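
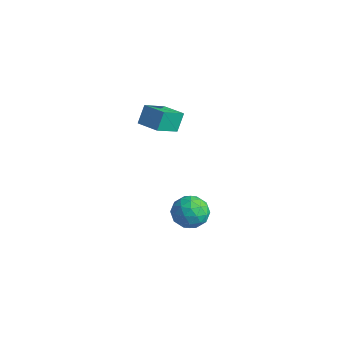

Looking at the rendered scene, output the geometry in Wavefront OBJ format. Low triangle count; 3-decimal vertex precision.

v 3.291 4.591 -4.33
v 3.872 3.615 -3.781
v 1.508 3.965 -3.559
v 2.089 2.989 -3.01
v 2.3 4.162 -2.598
v 3.403 4.55 -3.074
v 1.977 3.03 -4.266
v 3.08 3.418 -4.742
v 3.06 2.651 -3.74
v 3.26 3.35 -2.71
v 2.12 4.23 -4.63
v 2.32 4.929 -3.6
v 3.738 4.158 -4.123
v 1.642 3.422 -3.217
v 1.766 4.111 -2.975
v 2.108 3.538 -2.652
v 3.462 4.708 -3.708
v 3.804 4.134 -3.385
v 2.88 4.455 -2.69
v 1.576 3.446 -3.955
v 1.918 2.872 -3.632
v 3.272 4.042 -4.688
v 3.614 3.469 -4.365
v 2.5 3.125 -4.65
v 3.602 3.018 -3.776
v 2.554 2.649 -3.323
v 2.489 2.674 -4.062
v 3.136 2.901 -4.342
v 3.72 3.429 -3.17
v 2.671 3.061 -2.717
v 2.796 3.75 -2.475
v 3.444 3.978 -2.755
v 3.242 2.862 -3.147
v 2.709 4.519 -4.623
v 1.66 4.151 -4.17
v 1.936 3.602 -4.585
v 2.584 3.83 -4.865
v 2.826 4.931 -4.017
v 1.778 4.562 -3.564
v 2.244 4.679 -2.998
v 2.891 4.906 -3.278
v 2.138 4.718 -4.193
v -0.125 2.092 3.811
v -0.359 2.803 4.958
v -0.245 3.736 2.768
v -0.479 4.447 3.916
v 1.399 2.313 3.984
v 1.165 3.024 5.132
v 1.279 3.957 2.942
v 1.045 4.668 4.089
f 1 38 17
f 38 12 41
f 17 41 6
f 38 41 17
f 1 17 13
f 17 6 18
f 13 18 2
f 17 18 13
f 1 13 22
f 13 2 23
f 22 23 8
f 13 23 22
f 1 22 34
f 22 8 37
f 34 37 11
f 22 37 34
f 1 34 38
f 34 11 42
f 38 42 12
f 34 42 38
f 2 18 29
f 18 6 32
f 29 32 10
f 18 32 29
f 6 41 19
f 41 12 40
f 19 40 5
f 41 40 19
f 12 42 39
f 42 11 35
f 39 35 3
f 42 35 39
f 11 37 36
f 37 8 24
f 36 24 7
f 37 24 36
f 8 23 28
f 23 2 25
f 28 25 9
f 23 25 28
f 4 30 16
f 30 10 31
f 16 31 5
f 30 31 16
f 4 16 14
f 16 5 15
f 14 15 3
f 16 15 14
f 4 14 21
f 14 3 20
f 21 20 7
f 14 20 21
f 4 21 26
f 21 7 27
f 26 27 9
f 21 27 26
f 4 26 30
f 26 9 33
f 30 33 10
f 26 33 30
f 5 31 19
f 31 10 32
f 19 32 6
f 31 32 19
f 3 15 39
f 15 5 40
f 39 40 12
f 15 40 39
f 7 20 36
f 20 3 35
f 36 35 11
f 20 35 36
f 9 27 28
f 27 7 24
f 28 24 8
f 27 24 28
f 10 33 29
f 33 9 25
f 29 25 2
f 33 25 29
f 44 46 43
f 47 44 43
f 43 46 45
f 45 47 43
f 44 50 46
f 48 44 47
f 48 50 44
f 46 50 45
f 49 47 45
f 45 50 49
f 49 48 47
f 50 48 49



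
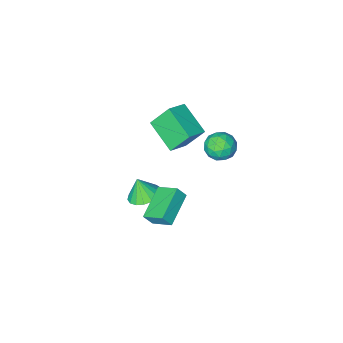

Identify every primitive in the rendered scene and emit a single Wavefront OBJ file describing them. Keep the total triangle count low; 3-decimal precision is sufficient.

v -1.676 -0.489 1.281
v -1.486 -2.424 2.243
v -0.461 -0.106 1.811
v -0.271 -2.042 2.773
v -0.829 -1.138 -0.193
v -0.639 -3.074 0.769
v 0.386 -0.756 0.337
v 0.576 -2.691 1.299
v 1.561 -1.656 -4.174
v 2.191 -2.384 -4.539
v 1.799 -2.084 -2.906
v 2.488 -1.997 -4.464
v 2.573 -1.532 -4.323
v 2.425 -1.096 -4.147
v 2.08 -0.788 -3.978
v 1.615 -0.678 -3.854
v 1.138 -0.793 -3.803
v 0.758 -1.105 -3.837
v 0.562 -1.543 -3.948
v 0.595 -2.007 -4.111
v 0.848 -2.391 -4.289
v 1.265 -2.606 -4.44
v 1.75 -2.603 -4.53
v -0.37 3.771 3.393
v 0.133 3.44 4.137
v -1.253 2.5 3.423
v -0.75 2.169 4.167
v -1.322 2.928 4.276
v -0.776 3.714 4.257
v -0.344 2.226 3.303
v 0.202 3.012 3.284
v 0.149 2.485 4.081
v -0.456 2.919 4.683
v -0.664 3.021 2.877
v -1.269 3.455 3.479
v -0.041 3.717 3.762
v -1.079 2.223 3.798
v -1.415 2.669 3.862
v -1.12 2.475 4.299
v -0.575 3.878 3.833
v -0.28 3.684 4.27
v -1.135 3.383 4.352
v -0.84 2.256 3.29
v -0.545 2.062 3.727
v -0 3.465 3.261
v 0.295 3.271 3.698
v 0.015 2.557 3.208
v 0.264 2.961 4.167
v -0.255 2.214 4.185
v -0.016 2.248 3.677
v 0.304 2.709 3.666
v -0.092 3.216 4.52
v -0.611 2.469 4.538
v -0.947 2.916 4.602
v -0.626 3.378 4.591
v -0.082 2.655 4.488
v -0.509 3.471 3.022
v -1.028 2.724 3.04
v -0.494 2.562 2.969
v -0.173 3.024 2.958
v -0.865 3.726 3.375
v -1.384 2.979 3.393
v -1.424 3.231 3.894
v -1.104 3.692 3.883
v -1.038 3.285 3.072
v 0.94 -0.138 -2.921
v 0.383 1.029 -2.222
v 2.585 1.079 -3.643
v 2.027 2.246 -2.944
v 1.413 -0.346 -2.196
v 0.855 0.821 -1.497
v 3.057 0.871 -2.918
v 2.5 2.038 -2.219
f 2 4 1
f 5 2 1
f 1 4 3
f 3 5 1
f 2 8 4
f 6 2 5
f 6 8 2
f 4 8 3
f 7 5 3
f 3 8 7
f 7 6 5
f 8 6 7
f 10 9 12
f 10 12 11
f 12 9 13
f 12 13 11
f 13 9 14
f 13 14 11
f 14 9 15
f 14 15 11
f 15 9 16
f 15 16 11
f 16 9 17
f 16 17 11
f 17 9 18
f 17 18 11
f 18 9 19
f 18 19 11
f 19 9 20
f 19 20 11
f 20 9 21
f 20 21 11
f 21 9 22
f 21 22 11
f 22 9 23
f 22 23 11
f 23 9 10
f 23 10 11
f 24 61 40
f 61 35 64
f 40 64 29
f 61 64 40
f 24 40 36
f 40 29 41
f 36 41 25
f 40 41 36
f 24 36 45
f 36 25 46
f 45 46 31
f 36 46 45
f 24 45 57
f 45 31 60
f 57 60 34
f 45 60 57
f 24 57 61
f 57 34 65
f 61 65 35
f 57 65 61
f 25 41 52
f 41 29 55
f 52 55 33
f 41 55 52
f 29 64 42
f 64 35 63
f 42 63 28
f 64 63 42
f 35 65 62
f 65 34 58
f 62 58 26
f 65 58 62
f 34 60 59
f 60 31 47
f 59 47 30
f 60 47 59
f 31 46 51
f 46 25 48
f 51 48 32
f 46 48 51
f 27 53 39
f 53 33 54
f 39 54 28
f 53 54 39
f 27 39 37
f 39 28 38
f 37 38 26
f 39 38 37
f 27 37 44
f 37 26 43
f 44 43 30
f 37 43 44
f 27 44 49
f 44 30 50
f 49 50 32
f 44 50 49
f 27 49 53
f 49 32 56
f 53 56 33
f 49 56 53
f 28 54 42
f 54 33 55
f 42 55 29
f 54 55 42
f 26 38 62
f 38 28 63
f 62 63 35
f 38 63 62
f 30 43 59
f 43 26 58
f 59 58 34
f 43 58 59
f 32 50 51
f 50 30 47
f 51 47 31
f 50 47 51
f 33 56 52
f 56 32 48
f 52 48 25
f 56 48 52
f 67 69 66
f 70 67 66
f 66 69 68
f 68 70 66
f 67 73 69
f 71 67 70
f 71 73 67
f 69 73 68
f 72 70 68
f 68 73 72
f 72 71 70
f 73 71 72



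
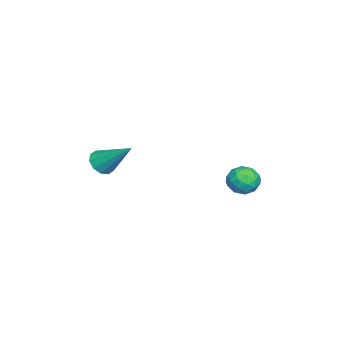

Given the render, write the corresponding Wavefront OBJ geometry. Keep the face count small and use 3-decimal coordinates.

v 3.224 -2.452 1.128
v 3.83 -2.616 1.079
v 3.676 -1.128 2.292
v 3.755 -2.349 0.805
v 3.477 -2.122 0.654
v 3.102 -2.021 0.685
v 2.774 -2.084 0.884
v 2.618 -2.288 1.177
v 2.693 -2.554 1.451
v 2.971 -2.782 1.601
v 3.346 -2.883 1.571
v 3.674 -2.82 1.371
v 1.833 3.498 0.307
v 2.243 3.287 0.867
v 2.037 2.473 -0.227
v 2.447 2.262 0.333
v 1.729 2.334 0.415
v 1.603 2.967 0.745
v 2.677 2.793 -0.105
v 2.551 3.426 0.225
v 2.764 2.851 0.613
v 2.179 2.568 0.934
v 2.101 3.192 -0.294
v 1.516 2.909 0.027
v 2.02 3.483 0.634
v 2.26 2.277 0.006
v 1.838 2.319 0.054
v 2.079 2.196 0.384
v 1.644 3.295 0.562
v 1.885 3.171 0.891
v 1.583 2.61 0.625
v 2.395 2.589 -0.251
v 2.636 2.465 0.078
v 2.201 3.564 0.256
v 2.442 3.441 0.586
v 2.697 3.15 0.015
v 2.567 3.103 0.814
v 2.687 2.5 0.5
v 2.822 2.812 0.242
v 2.748 3.184 0.436
v 2.223 2.936 1.003
v 2.343 2.333 0.689
v 1.921 2.375 0.737
v 1.847 2.748 0.931
v 2.53 2.68 0.853
v 1.937 3.427 -0.049
v 2.057 2.824 -0.363
v 2.433 3.012 -0.291
v 2.359 3.385 -0.097
v 1.593 3.26 0.14
v 1.713 2.657 -0.174
v 1.532 2.576 0.204
v 1.458 2.948 0.398
v 1.75 3.08 -0.213
f 2 1 4
f 2 4 3
f 4 1 5
f 4 5 3
f 5 1 6
f 5 6 3
f 6 1 7
f 6 7 3
f 7 1 8
f 7 8 3
f 8 1 9
f 8 9 3
f 9 1 10
f 9 10 3
f 10 1 11
f 10 11 3
f 11 1 12
f 11 12 3
f 12 1 2
f 12 2 3
f 13 50 29
f 50 24 53
f 29 53 18
f 50 53 29
f 13 29 25
f 29 18 30
f 25 30 14
f 29 30 25
f 13 25 34
f 25 14 35
f 34 35 20
f 25 35 34
f 13 34 46
f 34 20 49
f 46 49 23
f 34 49 46
f 13 46 50
f 46 23 54
f 50 54 24
f 46 54 50
f 14 30 41
f 30 18 44
f 41 44 22
f 30 44 41
f 18 53 31
f 53 24 52
f 31 52 17
f 53 52 31
f 24 54 51
f 54 23 47
f 51 47 15
f 54 47 51
f 23 49 48
f 49 20 36
f 48 36 19
f 49 36 48
f 20 35 40
f 35 14 37
f 40 37 21
f 35 37 40
f 16 42 28
f 42 22 43
f 28 43 17
f 42 43 28
f 16 28 26
f 28 17 27
f 26 27 15
f 28 27 26
f 16 26 33
f 26 15 32
f 33 32 19
f 26 32 33
f 16 33 38
f 33 19 39
f 38 39 21
f 33 39 38
f 16 38 42
f 38 21 45
f 42 45 22
f 38 45 42
f 17 43 31
f 43 22 44
f 31 44 18
f 43 44 31
f 15 27 51
f 27 17 52
f 51 52 24
f 27 52 51
f 19 32 48
f 32 15 47
f 48 47 23
f 32 47 48
f 21 39 40
f 39 19 36
f 40 36 20
f 39 36 40
f 22 45 41
f 45 21 37
f 41 37 14
f 45 37 41



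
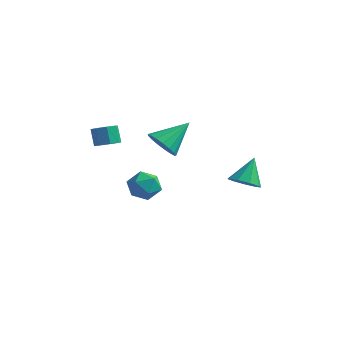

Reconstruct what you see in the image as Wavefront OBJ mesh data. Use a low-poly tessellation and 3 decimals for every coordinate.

v 3.1 1.263 0.598
v 4.012 1.167 0.671
v 3.1 2.317 1.982
v 3.876 1.655 0.298
v 3.377 1.96 0.066
v 2.748 1.939 0.083
v 2.284 1.601 0.341
v 2.201 1.105 0.719
v 2.539 0.683 1.04
v 3.139 0.532 1.155
v 3.721 0.723 1.009
v -3.271 1.302 -0.862
v -2.496 1.378 -1.536
v -2.644 -0.138 -0.304
v -1.869 -0.062 -0.978
v -1.926 0.59 -0.182
v -2.313 1.48 -0.527
v -2.827 -0.24 -1.313
v -3.214 0.65 -1.658
v -2.221 0.425 -1.815
v -1.664 0.938 -1.116
v -3.476 0.302 -0.724
v -2.919 0.815 -0.025
v -3.583 -1.293 2.804
v -2.92 -1.237 3.079
v -3.354 -0.891 4.052
v -4.017 -0.947 3.776
v -3.089 -0.771 2.839
v -3.522 -0.425 3.812
v -3.546 -0.61 2.577
v -3.98 -0.265 3.55
v -4.026 -0.85 2.449
v -4.46 -0.504 3.422
v -4.246 -1.349 2.528
v -4.68 -1.003 3.501
v -4.078 -1.815 2.768
v -4.511 -1.469 3.741
v -3.62 -1.975 3.03
v -4.054 -1.63 4.003
v -3.14 -1.736 3.158
v -3.574 -1.39 4.131
v -0.618 -0.775 3.296
v -0.039 -0.459 2.531
v 0.138 0.715 4.484
v -0.448 -0.208 2.477
v -0.897 -0.087 2.611
v -1.282 -0.124 2.902
v -1.514 -0.31 3.282
v -1.541 -0.602 3.667
v -1.357 -0.934 3.966
v -1.004 -1.229 4.112
v -0.562 -1.421 4.071
v -0.133 -1.464 3.852
v 0.185 -1.35 3.506
v 0.319 -1.104 3.112
v 0.238 -0.783 2.761
f 2 1 4
f 2 4 3
f 4 1 5
f 4 5 3
f 5 1 6
f 5 6 3
f 6 1 7
f 6 7 3
f 7 1 8
f 7 8 3
f 8 1 9
f 8 9 3
f 9 1 10
f 9 10 3
f 10 1 11
f 10 11 3
f 11 1 2
f 11 2 3
f 12 23 17
f 12 17 13
f 12 13 19
f 12 19 22
f 12 22 23
f 13 17 21
f 17 23 16
f 23 22 14
f 22 19 18
f 19 13 20
f 15 21 16
f 15 16 14
f 15 14 18
f 15 18 20
f 15 20 21
f 16 21 17
f 14 16 23
f 18 14 22
f 20 18 19
f 21 20 13
f 25 24 28
f 25 28 26
f 26 28 29
f 26 29 27
f 28 24 30
f 28 30 29
f 29 30 31
f 29 31 27
f 30 24 32
f 30 32 31
f 31 32 33
f 31 33 27
f 32 24 34
f 32 34 33
f 33 34 35
f 33 35 27
f 34 24 36
f 34 36 35
f 35 36 37
f 35 37 27
f 36 24 38
f 36 38 37
f 37 38 39
f 37 39 27
f 38 24 40
f 38 40 39
f 39 40 41
f 39 41 27
f 40 24 25
f 40 25 41
f 41 25 26
f 41 26 27
f 43 42 45
f 43 45 44
f 45 42 46
f 45 46 44
f 46 42 47
f 46 47 44
f 47 42 48
f 47 48 44
f 48 42 49
f 48 49 44
f 49 42 50
f 49 50 44
f 50 42 51
f 50 51 44
f 51 42 52
f 51 52 44
f 52 42 53
f 52 53 44
f 53 42 54
f 53 54 44
f 54 42 55
f 54 55 44
f 55 42 56
f 55 56 44
f 56 42 43
f 56 43 44



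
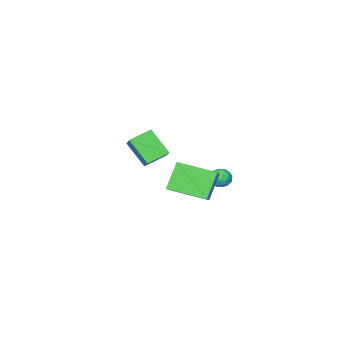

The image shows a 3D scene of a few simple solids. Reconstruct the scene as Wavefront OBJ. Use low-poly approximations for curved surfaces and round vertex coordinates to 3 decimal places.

v -0.203 -3.006 -2.206
v -0.096 -4.286 -0.889
v -1.386 -2.561 -1.678
v -1.279 -3.841 -0.361
v 0.819 -1.699 -1.019
v 0.926 -2.979 0.298
v -0.364 -1.254 -0.491
v -0.257 -2.534 0.826
v 1.856 1.732 0.84
v 2.781 2.459 1.634
v 0.801 3.552 0.4
v 1.726 4.28 1.194
v 2.874 1.98 -0.574
v 3.799 2.708 0.22
v 1.819 3.801 -1.014
v 2.744 4.528 -0.22
v -2.257 1.328 -1.942
v -1.693 0.982 -1.944
v -2.647 0.698 -2.716
v -2.083 0.352 -2.718
v -2.492 0.314 -2.199
v -2.25 0.704 -1.72
v -2.09 0.976 -2.94
v -1.848 1.366 -2.461
v -1.589 0.764 -2.561
v -1.837 0.355 -2.103
v -2.503 1.325 -2.557
v -2.751 0.916 -2.099
v -1.941 1.211 -1.875
v -2.399 0.469 -2.785
v -2.64 0.448 -2.479
v -2.308 0.244 -2.481
v -2.269 1.047 -1.743
v -1.937 0.844 -1.745
v -2.406 0.451 -1.894
v -2.403 0.836 -2.915
v -2.071 0.633 -2.917
v -2.032 1.436 -2.179
v -1.7 1.232 -2.181
v -1.934 1.229 -2.766
v -1.548 0.879 -2.239
v -1.777 0.508 -2.694
v -1.781 0.875 -2.824
v -1.639 1.104 -2.543
v -1.694 0.639 -1.97
v -1.923 0.268 -2.425
v -2.164 0.246 -2.119
v -2.022 0.475 -1.838
v -1.633 0.511 -2.333
v -2.417 1.412 -2.235
v -2.646 1.041 -2.69
v -2.318 1.205 -2.822
v -2.176 1.434 -2.541
v -2.563 1.172 -1.966
v -2.792 0.801 -2.421
v -2.701 0.576 -2.117
v -2.559 0.805 -1.836
v -2.707 1.169 -2.327
f 2 4 1
f 5 2 1
f 1 4 3
f 3 5 1
f 2 8 4
f 6 2 5
f 6 8 2
f 4 8 3
f 7 5 3
f 3 8 7
f 7 6 5
f 8 6 7
f 10 12 9
f 13 10 9
f 9 12 11
f 11 13 9
f 10 16 12
f 14 10 13
f 14 16 10
f 12 16 11
f 15 13 11
f 11 16 15
f 15 14 13
f 16 14 15
f 17 54 33
f 54 28 57
f 33 57 22
f 54 57 33
f 17 33 29
f 33 22 34
f 29 34 18
f 33 34 29
f 17 29 38
f 29 18 39
f 38 39 24
f 29 39 38
f 17 38 50
f 38 24 53
f 50 53 27
f 38 53 50
f 17 50 54
f 50 27 58
f 54 58 28
f 50 58 54
f 18 34 45
f 34 22 48
f 45 48 26
f 34 48 45
f 22 57 35
f 57 28 56
f 35 56 21
f 57 56 35
f 28 58 55
f 58 27 51
f 55 51 19
f 58 51 55
f 27 53 52
f 53 24 40
f 52 40 23
f 53 40 52
f 24 39 44
f 39 18 41
f 44 41 25
f 39 41 44
f 20 46 32
f 46 26 47
f 32 47 21
f 46 47 32
f 20 32 30
f 32 21 31
f 30 31 19
f 32 31 30
f 20 30 37
f 30 19 36
f 37 36 23
f 30 36 37
f 20 37 42
f 37 23 43
f 42 43 25
f 37 43 42
f 20 42 46
f 42 25 49
f 46 49 26
f 42 49 46
f 21 47 35
f 47 26 48
f 35 48 22
f 47 48 35
f 19 31 55
f 31 21 56
f 55 56 28
f 31 56 55
f 23 36 52
f 36 19 51
f 52 51 27
f 36 51 52
f 25 43 44
f 43 23 40
f 44 40 24
f 43 40 44
f 26 49 45
f 49 25 41
f 45 41 18
f 49 41 45



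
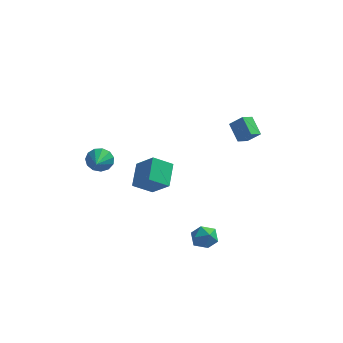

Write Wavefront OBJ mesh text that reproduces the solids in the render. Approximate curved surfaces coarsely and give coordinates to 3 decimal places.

v 4.401 -0.382 3.516
v 3.776 0.44 4.255
v 3.664 -0.288 2.788
v 3.039 0.534 3.528
v 4.821 0.246 3.172
v 4.196 1.068 3.912
v 4.084 0.34 2.445
v 3.459 1.162 3.184
v -1.595 1.272 -2.305
v -1.674 2.709 -1.478
v -2.707 1.873 -3.457
v -2.786 3.31 -2.63
v -0.534 1.77 -3.07
v -0.613 3.207 -2.243
v -1.646 2.371 -4.222
v -1.725 3.808 -3.395
v -3.549 -1.963 1.38
v -3.048 -1.686 1.925
v -3.431 -3.157 1.88
v -3.456 -1.653 2.101
v -3.893 -1.718 2.048
v -4.221 -1.86 1.783
v -4.335 -2.036 1.39
v -4.2 -2.188 0.994
v -3.858 -2.269 0.721
v -3.418 -2.252 0.657
v -3.019 -2.144 0.823
v -2.789 -1.978 1.166
v -2.799 -1.807 1.577
v 2.272 -2.453 -2.924
v 2.97 -2.805 -2.645
v 1.95 -3.595 -3.555
v 2.648 -3.947 -3.276
v 2.035 -3.764 -2.746
v 2.234 -3.058 -2.356
v 2.686 -3.342 -3.844
v 2.885 -2.636 -3.454
v 3.227 -3.354 -3.213
v 2.824 -3.615 -2.535
v 2.096 -2.785 -3.665
v 1.693 -3.046 -2.987
f 2 4 1
f 5 2 1
f 1 4 3
f 3 5 1
f 2 8 4
f 6 2 5
f 6 8 2
f 4 8 3
f 7 5 3
f 3 8 7
f 7 6 5
f 8 6 7
f 10 12 9
f 13 10 9
f 9 12 11
f 11 13 9
f 10 16 12
f 14 10 13
f 14 16 10
f 12 16 11
f 15 13 11
f 11 16 15
f 15 14 13
f 16 14 15
f 18 17 20
f 18 20 19
f 20 17 21
f 20 21 19
f 21 17 22
f 21 22 19
f 22 17 23
f 22 23 19
f 23 17 24
f 23 24 19
f 24 17 25
f 24 25 19
f 25 17 26
f 25 26 19
f 26 17 27
f 26 27 19
f 27 17 28
f 27 28 19
f 28 17 29
f 28 29 19
f 29 17 18
f 29 18 19
f 30 41 35
f 30 35 31
f 30 31 37
f 30 37 40
f 30 40 41
f 31 35 39
f 35 41 34
f 41 40 32
f 40 37 36
f 37 31 38
f 33 39 34
f 33 34 32
f 33 32 36
f 33 36 38
f 33 38 39
f 34 39 35
f 32 34 41
f 36 32 40
f 38 36 37
f 39 38 31



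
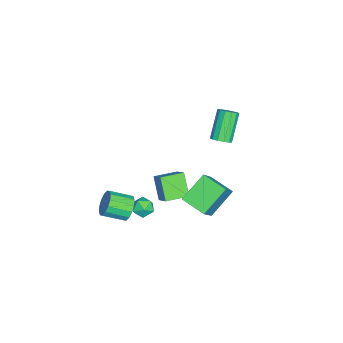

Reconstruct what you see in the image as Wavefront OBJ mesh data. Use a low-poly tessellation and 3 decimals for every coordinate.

v 1.045 3.472 2.227
v 2.48 3.346 3.891
v 1.631 4.769 1.82
v 3.065 4.643 3.483
v 2.255 2.577 1.117
v 3.689 2.451 2.78
v 2.84 3.874 0.709
v 4.275 3.748 2.373
v -0.364 0.04 0.074
v 0.297 0.568 0.777
v -1.146 1.171 -0.04
v -0.485 1.699 0.663
v 0.505 0.521 -1.103
v 1.166 1.049 -0.4
v -0.277 1.652 -1.217
v 0.384 2.18 -0.514
v 2.997 -0.569 0.548
v 3.283 -0.197 1.196
v 3.609 -1.4 1.741
v 3.323 -1.771 1.092
v 2.884 -0.268 1.28
v 3.21 -1.47 1.825
v 2.515 -0.418 1.168
v 2.841 -1.621 1.713
v 2.275 -0.609 0.89
v 2.601 -1.812 1.434
v 2.229 -0.789 0.52
v 2.555 -1.992 1.064
v 2.388 -0.91 0.157
v 2.714 -2.113 0.702
v 2.711 -0.94 -0.101
v 3.037 -2.143 0.444
v 3.11 -0.87 -0.185
v 3.436 -2.072 0.36
v 3.479 -0.719 -0.073
v 3.805 -1.922 0.472
v 3.719 -0.528 0.206
v 4.045 -1.731 0.75
v 3.765 -0.348 0.576
v 4.091 -1.551 1.12
v 3.606 -0.227 0.938
v 3.932 -1.43 1.483
v -3.04 3.243 1.389
v -2.709 2.837 1.721
v -3.99 2.99 3.183
v -4.32 3.397 2.851
v -2.583 3.153 1.798
v -3.864 3.307 3.261
v -2.601 3.498 1.746
v -3.882 3.652 3.208
v -2.759 3.762 1.58
v -4.04 3.916 3.042
v -3.006 3.861 1.353
v -4.287 4.015 2.816
v -3.263 3.764 1.138
v -4.544 3.918 2.601
v -3.45 3.502 1.002
v -4.731 3.655 2.465
v -3.506 3.157 0.989
v -4.787 3.311 2.452
v -3.414 2.84 1.103
v -4.695 2.993 2.566
v -3.203 2.651 1.308
v -4.484 2.804 2.77
v -2.94 2.65 1.538
v -4.221 2.803 3
v 2.038 0.523 0.228
v 2.699 0.736 0.219
v 2.381 -0.536 0.381
v 3.042 -0.323 0.372
v 2.63 -0.152 0.903
v 2.417 0.502 0.809
v 2.663 -0.302 -0.209
v 2.45 0.352 -0.303
v 3.084 0.226 -0.051
v 3.064 0.318 0.636
v 2.016 -0.118 -0.036
v 1.996 -0.026 0.651
f 2 4 1
f 5 2 1
f 1 4 3
f 3 5 1
f 2 8 4
f 6 2 5
f 6 8 2
f 4 8 3
f 7 5 3
f 3 8 7
f 7 6 5
f 8 6 7
f 10 12 9
f 13 10 9
f 9 12 11
f 11 13 9
f 10 16 12
f 14 10 13
f 14 16 10
f 12 16 11
f 15 13 11
f 11 16 15
f 15 14 13
f 16 14 15
f 18 17 21
f 18 21 19
f 19 21 22
f 19 22 20
f 21 17 23
f 21 23 22
f 22 23 24
f 22 24 20
f 23 17 25
f 23 25 24
f 24 25 26
f 24 26 20
f 25 17 27
f 25 27 26
f 26 27 28
f 26 28 20
f 27 17 29
f 27 29 28
f 28 29 30
f 28 30 20
f 29 17 31
f 29 31 30
f 30 31 32
f 30 32 20
f 31 17 33
f 31 33 32
f 32 33 34
f 32 34 20
f 33 17 35
f 33 35 34
f 34 35 36
f 34 36 20
f 35 17 37
f 35 37 36
f 36 37 38
f 36 38 20
f 37 17 39
f 37 39 38
f 38 39 40
f 38 40 20
f 39 17 41
f 39 41 40
f 40 41 42
f 40 42 20
f 41 17 18
f 41 18 42
f 42 18 19
f 42 19 20
f 44 43 47
f 44 47 45
f 45 47 48
f 45 48 46
f 47 43 49
f 47 49 48
f 48 49 50
f 48 50 46
f 49 43 51
f 49 51 50
f 50 51 52
f 50 52 46
f 51 43 53
f 51 53 52
f 52 53 54
f 52 54 46
f 53 43 55
f 53 55 54
f 54 55 56
f 54 56 46
f 55 43 57
f 55 57 56
f 56 57 58
f 56 58 46
f 57 43 59
f 57 59 58
f 58 59 60
f 58 60 46
f 59 43 61
f 59 61 60
f 60 61 62
f 60 62 46
f 61 43 63
f 61 63 62
f 62 63 64
f 62 64 46
f 63 43 65
f 63 65 64
f 64 65 66
f 64 66 46
f 65 43 44
f 65 44 66
f 66 44 45
f 66 45 46
f 67 78 72
f 67 72 68
f 67 68 74
f 67 74 77
f 67 77 78
f 68 72 76
f 72 78 71
f 78 77 69
f 77 74 73
f 74 68 75
f 70 76 71
f 70 71 69
f 70 69 73
f 70 73 75
f 70 75 76
f 71 76 72
f 69 71 78
f 73 69 77
f 75 73 74
f 76 75 68



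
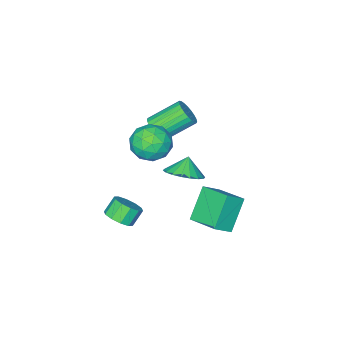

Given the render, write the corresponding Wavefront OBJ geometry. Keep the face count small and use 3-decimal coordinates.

v 3.362 -1.385 -3.094
v 4.003 -1.167 -2.532
v 3.279 -1.177 -1.703
v 2.638 -1.395 -2.266
v 3.78 -0.707 -2.72
v 3.057 -0.718 -1.891
v 3.398 -0.506 -3.051
v 2.675 -0.517 -2.222
v 3.002 -0.641 -3.399
v 2.279 -0.652 -2.57
v 2.743 -1.06 -3.63
v 2.02 -1.071 -2.801
v 2.721 -1.603 -3.657
v 1.997 -1.613 -2.828
v 2.943 -2.062 -3.469
v 2.22 -2.073 -2.64
v 3.325 -2.263 -3.138
v 2.602 -2.274 -2.309
v 3.721 -2.128 -2.79
v 2.998 -2.139 -1.961
v 3.98 -1.709 -2.559
v 3.257 -1.72 -1.73
v 2.189 2.515 2.812
v 2.955 1.777 3.05
v 1.651 2.245 3.708
v 3.119 2.177 3.269
v 3.099 2.644 3.398
v 2.899 3.086 3.41
v 2.558 3.415 3.304
v 2.144 3.565 3.101
v 1.739 3.507 2.84
v 1.423 3.253 2.574
v 1.259 2.853 2.355
v 1.279 2.386 2.226
v 1.48 1.944 2.213
v 1.82 1.615 2.319
v 2.234 1.465 2.523
v 2.639 1.523 2.783
v -1.122 1.588 -1.251
v -0.124 1.377 -0.493
v -1.147 3.467 -0.693
v -0.149 3.255 0.064
v 0.209 2.085 -2.864
v 1.207 1.873 -2.107
v 0.184 3.963 -2.307
v 1.182 3.752 -1.549
v -1.586 -4.092 -0.244
v -1.043 -3.998 0.417
v -2.612 -3.154 1.585
v -3.154 -3.248 0.924
v -1.004 -3.706 0.258
v -2.572 -2.861 1.426
v -1.053 -3.471 0.022
v -2.622 -2.627 1.19
v -1.184 -3.332 -0.254
v -2.752 -2.488 0.915
v -1.375 -3.308 -0.528
v -2.944 -2.464 0.64
v -1.599 -3.404 -0.759
v -3.167 -2.559 0.409
v -1.821 -3.604 -0.912
v -3.389 -2.76 0.256
v -2.007 -3.879 -0.963
v -3.575 -3.034 0.205
v -2.128 -4.186 -0.905
v -3.697 -3.342 0.263
v -2.168 -4.479 -0.746
v -3.736 -3.634 0.422
v -2.118 -4.713 -0.51
v -3.687 -3.869 0.658
v -1.988 -4.852 -0.235
v -3.556 -4.008 0.934
v -1.796 -4.876 0.04
v -3.365 -4.032 1.208
v -1.573 -4.781 0.271
v -3.141 -3.936 1.439
v -1.351 -4.58 0.424
v -2.919 -3.736 1.592
v -1.165 -4.306 0.475
v -2.733 -3.461 1.643
v -0.632 -2.163 1.461
v -0.223 -1.533 0.473
v 1.263 -2.507 2.027
v 1.672 -1.877 1.039
v 1.099 -1.279 1.962
v -0.072 -1.066 1.613
v 1.112 -2.974 0.887
v -0.059 -2.761 0.538
v 0.855 -2.035 0.119
v 0.847 -0.987 0.783
v 0.193 -3.053 1.717
v 0.185 -2.005 2.381
v -0.594 -1.818 0.918
v 1.634 -2.222 1.582
v 1.297 -1.87 2.125
v 1.538 -1.5 1.544
v -0.505 -1.543 1.588
v -0.265 -1.173 1.007
v 0.512 -1.024 1.882
v 1.305 -2.867 1.493
v 1.545 -2.497 0.912
v -0.498 -2.54 0.956
v -0.257 -2.17 0.375
v 0.528 -3.016 0.618
v 0.28 -1.742 0.129
v 1.394 -1.944 0.461
v 1.065 -2.589 0.372
v 0.376 -2.464 0.166
v 0.275 -1.127 0.519
v 1.389 -1.329 0.851
v 1.052 -0.977 1.394
v 0.364 -0.852 1.189
v 0.909 -1.421 0.31
v -0.349 -2.711 1.649
v 0.765 -2.913 1.981
v 0.676 -3.188 1.311
v -0.012 -3.063 1.106
v -0.354 -2.096 2.039
v 0.76 -2.298 2.371
v 0.664 -1.576 2.334
v -0.025 -1.451 2.128
v 0.131 -2.619 2.19
f 2 1 5
f 2 5 3
f 3 5 6
f 3 6 4
f 5 1 7
f 5 7 6
f 6 7 8
f 6 8 4
f 7 1 9
f 7 9 8
f 8 9 10
f 8 10 4
f 9 1 11
f 9 11 10
f 10 11 12
f 10 12 4
f 11 1 13
f 11 13 12
f 12 13 14
f 12 14 4
f 13 1 15
f 13 15 14
f 14 15 16
f 14 16 4
f 15 1 17
f 15 17 16
f 16 17 18
f 16 18 4
f 17 1 19
f 17 19 18
f 18 19 20
f 18 20 4
f 19 1 21
f 19 21 20
f 20 21 22
f 20 22 4
f 21 1 2
f 21 2 22
f 22 2 3
f 22 3 4
f 24 23 26
f 24 26 25
f 26 23 27
f 26 27 25
f 27 23 28
f 27 28 25
f 28 23 29
f 28 29 25
f 29 23 30
f 29 30 25
f 30 23 31
f 30 31 25
f 31 23 32
f 31 32 25
f 32 23 33
f 32 33 25
f 33 23 34
f 33 34 25
f 34 23 35
f 34 35 25
f 35 23 36
f 35 36 25
f 36 23 37
f 36 37 25
f 37 23 38
f 37 38 25
f 38 23 24
f 38 24 25
f 40 42 39
f 43 40 39
f 39 42 41
f 41 43 39
f 40 46 42
f 44 40 43
f 44 46 40
f 42 46 41
f 45 43 41
f 41 46 45
f 45 44 43
f 46 44 45
f 48 47 51
f 48 51 49
f 49 51 52
f 49 52 50
f 51 47 53
f 51 53 52
f 52 53 54
f 52 54 50
f 53 47 55
f 53 55 54
f 54 55 56
f 54 56 50
f 55 47 57
f 55 57 56
f 56 57 58
f 56 58 50
f 57 47 59
f 57 59 58
f 58 59 60
f 58 60 50
f 59 47 61
f 59 61 60
f 60 61 62
f 60 62 50
f 61 47 63
f 61 63 62
f 62 63 64
f 62 64 50
f 63 47 65
f 63 65 64
f 64 65 66
f 64 66 50
f 65 47 67
f 65 67 66
f 66 67 68
f 66 68 50
f 67 47 69
f 67 69 68
f 68 69 70
f 68 70 50
f 69 47 71
f 69 71 70
f 70 71 72
f 70 72 50
f 71 47 73
f 71 73 72
f 72 73 74
f 72 74 50
f 73 47 75
f 73 75 74
f 74 75 76
f 74 76 50
f 75 47 77
f 75 77 76
f 76 77 78
f 76 78 50
f 77 47 79
f 77 79 78
f 78 79 80
f 78 80 50
f 79 47 48
f 79 48 80
f 80 48 49
f 80 49 50
f 81 118 97
f 118 92 121
f 97 121 86
f 118 121 97
f 81 97 93
f 97 86 98
f 93 98 82
f 97 98 93
f 81 93 102
f 93 82 103
f 102 103 88
f 93 103 102
f 81 102 114
f 102 88 117
f 114 117 91
f 102 117 114
f 81 114 118
f 114 91 122
f 118 122 92
f 114 122 118
f 82 98 109
f 98 86 112
f 109 112 90
f 98 112 109
f 86 121 99
f 121 92 120
f 99 120 85
f 121 120 99
f 92 122 119
f 122 91 115
f 119 115 83
f 122 115 119
f 91 117 116
f 117 88 104
f 116 104 87
f 117 104 116
f 88 103 108
f 103 82 105
f 108 105 89
f 103 105 108
f 84 110 96
f 110 90 111
f 96 111 85
f 110 111 96
f 84 96 94
f 96 85 95
f 94 95 83
f 96 95 94
f 84 94 101
f 94 83 100
f 101 100 87
f 94 100 101
f 84 101 106
f 101 87 107
f 106 107 89
f 101 107 106
f 84 106 110
f 106 89 113
f 110 113 90
f 106 113 110
f 85 111 99
f 111 90 112
f 99 112 86
f 111 112 99
f 83 95 119
f 95 85 120
f 119 120 92
f 95 120 119
f 87 100 116
f 100 83 115
f 116 115 91
f 100 115 116
f 89 107 108
f 107 87 104
f 108 104 88
f 107 104 108
f 90 113 109
f 113 89 105
f 109 105 82
f 113 105 109



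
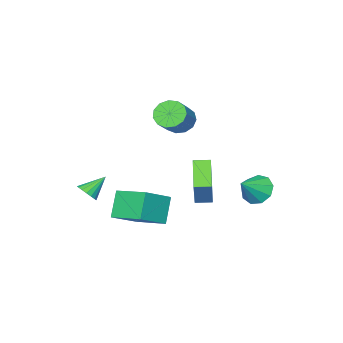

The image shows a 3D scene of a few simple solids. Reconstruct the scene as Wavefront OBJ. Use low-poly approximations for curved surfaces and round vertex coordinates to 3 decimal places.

v -0.386 1.703 -2.317
v 0.352 2.395 -0.72
v -0.982 2.265 -2.286
v -0.244 2.957 -0.689
v 0.604 2.803 -3.251
v 1.342 3.495 -1.654
v 0.008 3.365 -3.22
v 0.746 4.057 -1.623
v -2.467 3.784 -3.157
v -1.937 3.893 -3.864
v -1.333 3.816 -2.303
v -2.114 4.435 -3.651
v -2.456 4.672 -3.206
v -2.802 4.494 -2.739
v -2.992 3.983 -2.467
v -2.937 3.379 -2.518
v -2.661 2.964 -2.868
v -2.294 2.933 -3.354
v -2.009 3.3 -3.747
v -0.432 0.674 1.02
v 0.071 0.095 0.729
v 1.114 0.547 1.629
v 0.612 1.126 1.92
v 0.136 0.468 0.465
v 1.179 0.921 1.365
v 0.021 0.907 0.378
v 1.064 1.36 1.277
v -0.237 1.272 0.494
v 0.806 1.725 1.394
v -0.558 1.447 0.778
v 0.485 1.899 1.677
v -0.838 1.376 1.138
v 0.205 1.829 2.038
v -0.989 1.082 1.461
v 0.054 1.535 2.361
v -0.963 0.659 1.644
v 0.08 1.112 2.544
v -0.769 0.24 1.629
v 0.274 0.693 2.529
v -0.467 -0.041 1.421
v 0.576 0.412 2.32
v -0.154 -0.095 1.085
v 0.889 0.358 1.985
v 4.284 -0.476 -2.565
v 4.624 -0.086 -2.261
v 3.316 -0.264 -1.755
v 4.494 0.076 -2.459
v 4.316 0.111 -2.682
v 4.13 0.012 -2.877
v 3.98 -0.199 -3.001
v 3.9 -0.474 -3.025
v 3.908 -0.749 -2.944
v 4.002 -0.962 -2.775
v 4.16 -1.063 -2.559
v 4.347 -1.031 -2.343
v 4.52 -0.871 -2.179
v 4.639 -0.62 -2.102
v 4.676 -0.337 -2.132
v 1.307 -0.063 -3.676
v 2.78 -0.148 -2.83
v 1.1 1.735 -3.133
v 2.572 1.65 -2.287
v 2.068 0.41 -4.953
v 3.54 0.325 -4.107
v 1.86 2.208 -4.41
v 3.333 2.123 -3.564
f 2 4 1
f 5 2 1
f 1 4 3
f 3 5 1
f 2 8 4
f 6 2 5
f 6 8 2
f 4 8 3
f 7 5 3
f 3 8 7
f 7 6 5
f 8 6 7
f 10 9 12
f 10 12 11
f 12 9 13
f 12 13 11
f 13 9 14
f 13 14 11
f 14 9 15
f 14 15 11
f 15 9 16
f 15 16 11
f 16 9 17
f 16 17 11
f 17 9 18
f 17 18 11
f 18 9 19
f 18 19 11
f 19 9 10
f 19 10 11
f 21 20 24
f 21 24 22
f 22 24 25
f 22 25 23
f 24 20 26
f 24 26 25
f 25 26 27
f 25 27 23
f 26 20 28
f 26 28 27
f 27 28 29
f 27 29 23
f 28 20 30
f 28 30 29
f 29 30 31
f 29 31 23
f 30 20 32
f 30 32 31
f 31 32 33
f 31 33 23
f 32 20 34
f 32 34 33
f 33 34 35
f 33 35 23
f 34 20 36
f 34 36 35
f 35 36 37
f 35 37 23
f 36 20 38
f 36 38 37
f 37 38 39
f 37 39 23
f 38 20 40
f 38 40 39
f 39 40 41
f 39 41 23
f 40 20 42
f 40 42 41
f 41 42 43
f 41 43 23
f 42 20 21
f 42 21 43
f 43 21 22
f 43 22 23
f 45 44 47
f 45 47 46
f 47 44 48
f 47 48 46
f 48 44 49
f 48 49 46
f 49 44 50
f 49 50 46
f 50 44 51
f 50 51 46
f 51 44 52
f 51 52 46
f 52 44 53
f 52 53 46
f 53 44 54
f 53 54 46
f 54 44 55
f 54 55 46
f 55 44 56
f 55 56 46
f 56 44 57
f 56 57 46
f 57 44 58
f 57 58 46
f 58 44 45
f 58 45 46
f 60 62 59
f 63 60 59
f 59 62 61
f 61 63 59
f 60 66 62
f 64 60 63
f 64 66 60
f 62 66 61
f 65 63 61
f 61 66 65
f 65 64 63
f 66 64 65



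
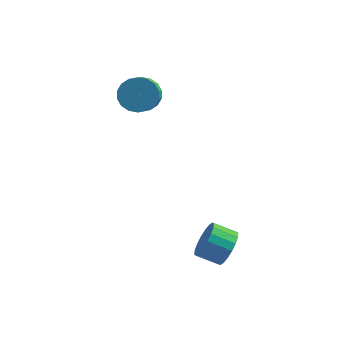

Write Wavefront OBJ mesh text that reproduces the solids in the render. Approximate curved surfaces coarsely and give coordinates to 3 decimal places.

v -3.506 4.094 3.061
v -2.864 4.631 3.627
v -2.653 3.663 4.305
v -3.294 3.126 3.739
v -3.257 4.691 3.836
v -3.046 3.724 4.514
v -3.7 4.634 3.892
v -3.488 3.666 4.57
v -4.104 4.469 3.783
v -3.892 3.502 4.461
v -4.389 4.23 3.531
v -4.178 3.263 4.209
v -4.5 3.964 3.186
v -4.288 2.997 3.864
v -4.413 3.724 2.816
v -4.202 2.757 3.494
v -4.147 3.557 2.495
v -3.936 2.589 3.173
v -3.754 3.496 2.286
v -3.543 2.529 2.964
v -3.312 3.554 2.23
v -3.1 2.586 2.908
v -2.908 3.718 2.339
v -2.696 2.751 3.017
v -2.622 3.957 2.591
v -2.411 2.99 3.269
v -2.512 4.223 2.936
v -2.3 3.256 3.614
v -2.598 4.463 3.306
v -2.387 3.496 3.984
v 2.795 -1.462 -2.113
v 3.091 -0.991 -1.306
v 2.001 -1.206 -0.78
v 1.705 -1.678 -1.587
v 2.913 -0.672 -1.545
v 1.823 -0.888 -1.019
v 2.712 -0.51 -1.896
v 1.621 -0.726 -1.37
v 2.527 -0.537 -2.29
v 1.436 -0.752 -1.764
v 2.395 -0.746 -2.649
v 1.305 -0.962 -2.123
v 2.343 -1.098 -2.902
v 1.252 -1.313 -2.376
v 2.38 -1.522 -2.999
v 1.289 -1.737 -2.473
v 2.499 -1.934 -2.92
v 1.409 -2.149 -2.394
v 2.677 -2.252 -2.681
v 1.587 -2.468 -2.155
v 2.879 -2.414 -2.33
v 1.788 -2.63 -1.804
v 3.064 -2.388 -1.936
v 1.973 -2.603 -1.41
v 3.195 -2.178 -1.577
v 2.105 -2.394 -1.051
v 3.248 -1.827 -1.324
v 2.157 -2.042 -0.798
v 3.211 -1.403 -1.227
v 2.12 -1.618 -0.701
f 2 1 5
f 2 5 3
f 3 5 6
f 3 6 4
f 5 1 7
f 5 7 6
f 6 7 8
f 6 8 4
f 7 1 9
f 7 9 8
f 8 9 10
f 8 10 4
f 9 1 11
f 9 11 10
f 10 11 12
f 10 12 4
f 11 1 13
f 11 13 12
f 12 13 14
f 12 14 4
f 13 1 15
f 13 15 14
f 14 15 16
f 14 16 4
f 15 1 17
f 15 17 16
f 16 17 18
f 16 18 4
f 17 1 19
f 17 19 18
f 18 19 20
f 18 20 4
f 19 1 21
f 19 21 20
f 20 21 22
f 20 22 4
f 21 1 23
f 21 23 22
f 22 23 24
f 22 24 4
f 23 1 25
f 23 25 24
f 24 25 26
f 24 26 4
f 25 1 27
f 25 27 26
f 26 27 28
f 26 28 4
f 27 1 29
f 27 29 28
f 28 29 30
f 28 30 4
f 29 1 2
f 29 2 30
f 30 2 3
f 30 3 4
f 32 31 35
f 32 35 33
f 33 35 36
f 33 36 34
f 35 31 37
f 35 37 36
f 36 37 38
f 36 38 34
f 37 31 39
f 37 39 38
f 38 39 40
f 38 40 34
f 39 31 41
f 39 41 40
f 40 41 42
f 40 42 34
f 41 31 43
f 41 43 42
f 42 43 44
f 42 44 34
f 43 31 45
f 43 45 44
f 44 45 46
f 44 46 34
f 45 31 47
f 45 47 46
f 46 47 48
f 46 48 34
f 47 31 49
f 47 49 48
f 48 49 50
f 48 50 34
f 49 31 51
f 49 51 50
f 50 51 52
f 50 52 34
f 51 31 53
f 51 53 52
f 52 53 54
f 52 54 34
f 53 31 55
f 53 55 54
f 54 55 56
f 54 56 34
f 55 31 57
f 55 57 56
f 56 57 58
f 56 58 34
f 57 31 59
f 57 59 58
f 58 59 60
f 58 60 34
f 59 31 32
f 59 32 60
f 60 32 33
f 60 33 34



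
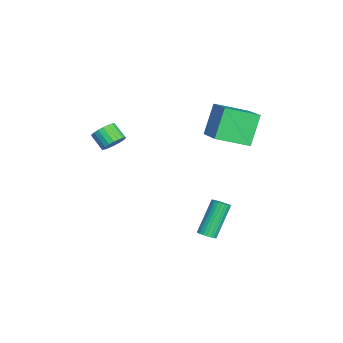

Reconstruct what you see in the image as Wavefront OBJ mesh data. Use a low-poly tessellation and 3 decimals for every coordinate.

v 2.053 -3.168 1.277
v 2.542 -3.153 1.778
v 1.915 -3.697 2.405
v 1.427 -3.712 1.903
v 2.389 -2.911 1.835
v 1.763 -3.456 2.462
v 2.178 -2.715 1.795
v 1.552 -3.259 2.422
v 1.946 -2.596 1.666
v 1.32 -3.141 2.293
v 1.732 -2.576 1.469
v 1.106 -3.121 2.096
v 1.574 -2.659 1.24
v 0.947 -3.204 1.866
v 1.498 -2.83 1.016
v 0.872 -3.374 1.643
v 1.519 -3.059 0.838
v 0.893 -3.603 1.464
v 1.632 -3.307 0.735
v 1.006 -3.851 1.362
v 1.818 -3.53 0.726
v 1.191 -4.075 1.353
v 2.044 -3.692 0.812
v 1.418 -4.236 1.439
v 2.272 -3.762 0.979
v 1.646 -4.307 1.606
v 2.462 -3.73 1.197
v 1.836 -4.275 1.824
v 2.582 -3.601 1.429
v 1.956 -4.145 2.055
v 2.61 -3.396 1.634
v 1.984 -3.941 2.261
v 0.424 1.371 0.797
v -0.54 1.899 2.431
v 0.289 3.178 0.133
v -0.676 3.706 1.767
v 2.276 1.854 1.733
v 1.311 2.382 3.367
v 2.14 3.661 1.069
v 1.176 4.189 2.703
v 3.416 1.456 -4.819
v 3.798 1.798 -4.733
v 2.726 2.566 -3.035
v 2.344 2.224 -3.121
v 3.677 1.904 -4.857
v 2.606 2.672 -3.159
v 3.517 1.941 -4.975
v 2.445 2.71 -3.277
v 3.341 1.905 -5.07
v 2.269 2.674 -3.372
v 3.177 1.801 -5.126
v 2.105 2.569 -3.428
v 3.049 1.644 -5.136
v 1.977 2.412 -3.438
v 2.977 1.458 -5.097
v 1.905 2.226 -3.399
v 2.971 1.272 -5.016
v 1.9 2.04 -3.318
v 3.034 1.114 -4.905
v 1.962 1.882 -3.207
v 3.154 1.008 -4.781
v 2.083 1.776 -3.083
v 3.315 0.97 -4.663
v 2.243 1.739 -2.965
v 3.491 1.006 -4.568
v 2.419 1.775 -2.87
v 3.655 1.111 -4.512
v 2.583 1.879 -2.814
v 3.783 1.268 -4.502
v 2.711 2.036 -2.804
v 3.855 1.454 -4.541
v 2.783 2.222 -2.843
v 3.86 1.64 -4.622
v 2.789 2.408 -2.924
f 2 1 5
f 2 5 3
f 3 5 6
f 3 6 4
f 5 1 7
f 5 7 6
f 6 7 8
f 6 8 4
f 7 1 9
f 7 9 8
f 8 9 10
f 8 10 4
f 9 1 11
f 9 11 10
f 10 11 12
f 10 12 4
f 11 1 13
f 11 13 12
f 12 13 14
f 12 14 4
f 13 1 15
f 13 15 14
f 14 15 16
f 14 16 4
f 15 1 17
f 15 17 16
f 16 17 18
f 16 18 4
f 17 1 19
f 17 19 18
f 18 19 20
f 18 20 4
f 19 1 21
f 19 21 20
f 20 21 22
f 20 22 4
f 21 1 23
f 21 23 22
f 22 23 24
f 22 24 4
f 23 1 25
f 23 25 24
f 24 25 26
f 24 26 4
f 25 1 27
f 25 27 26
f 26 27 28
f 26 28 4
f 27 1 29
f 27 29 28
f 28 29 30
f 28 30 4
f 29 1 31
f 29 31 30
f 30 31 32
f 30 32 4
f 31 1 2
f 31 2 32
f 32 2 3
f 32 3 4
f 34 36 33
f 37 34 33
f 33 36 35
f 35 37 33
f 34 40 36
f 38 34 37
f 38 40 34
f 36 40 35
f 39 37 35
f 35 40 39
f 39 38 37
f 40 38 39
f 42 41 45
f 42 45 43
f 43 45 46
f 43 46 44
f 45 41 47
f 45 47 46
f 46 47 48
f 46 48 44
f 47 41 49
f 47 49 48
f 48 49 50
f 48 50 44
f 49 41 51
f 49 51 50
f 50 51 52
f 50 52 44
f 51 41 53
f 51 53 52
f 52 53 54
f 52 54 44
f 53 41 55
f 53 55 54
f 54 55 56
f 54 56 44
f 55 41 57
f 55 57 56
f 56 57 58
f 56 58 44
f 57 41 59
f 57 59 58
f 58 59 60
f 58 60 44
f 59 41 61
f 59 61 60
f 60 61 62
f 60 62 44
f 61 41 63
f 61 63 62
f 62 63 64
f 62 64 44
f 63 41 65
f 63 65 64
f 64 65 66
f 64 66 44
f 65 41 67
f 65 67 66
f 66 67 68
f 66 68 44
f 67 41 69
f 67 69 68
f 68 69 70
f 68 70 44
f 69 41 71
f 69 71 70
f 70 71 72
f 70 72 44
f 71 41 73
f 71 73 72
f 72 73 74
f 72 74 44
f 73 41 42
f 73 42 74
f 74 42 43
f 74 43 44



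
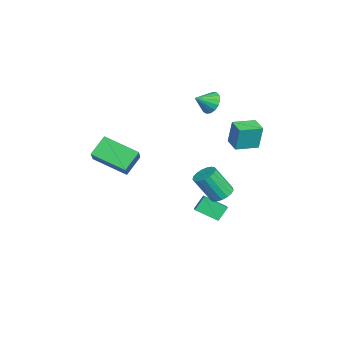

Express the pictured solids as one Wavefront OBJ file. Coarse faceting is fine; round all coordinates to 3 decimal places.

v 0.422 -4.312 0.841
v -0.267 -3.629 1.707
v 1.155 -2.612 0.084
v 0.466 -1.929 0.949
v 1.814 -4.391 2.011
v 1.125 -3.708 2.876
v 2.547 -2.691 1.253
v 1.858 -2.008 2.119
v -0.211 2.534 1.664
v -0.113 2.73 3.097
v -0.656 3.748 1.528
v -0.558 3.944 2.962
v 0.698 2.856 1.558
v 0.796 3.052 2.992
v 0.253 4.07 1.423
v 0.351 4.266 2.856
v -4.067 1.872 2.389
v -3.637 2.328 2.818
v -3.713 1.008 2.951
v -3.954 2.314 2.996
v -4.297 2.199 3.035
v -4.587 2.009 2.926
v -4.758 1.787 2.694
v -4.771 1.585 2.392
v -4.623 1.448 2.089
v -4.347 1.409 1.855
v -4.008 1.475 1.743
v -3.682 1.633 1.779
v -3.444 1.845 1.955
v -3.349 2.063 2.23
v -3.419 2.238 2.541
v -1.494 1.377 -3.182
v -0.664 1.385 -2.763
v -1.179 2.578 -3.829
v -0.349 2.586 -3.409
v -1.111 0.874 -3.931
v -0.281 0.882 -3.511
v -0.796 2.075 -4.577
v 0.034 2.083 -4.158
v -0.292 2.271 -2.349
v 0.083 1.762 -2.649
v 0.028 0.84 -1.15
v -0.348 1.349 -0.851
v 0.315 1.964 -2.515
v 0.259 1.043 -1.017
v 0.407 2.237 -2.344
v 0.352 1.315 -0.846
v 0.339 2.518 -2.174
v 0.284 1.596 -0.676
v 0.126 2.742 -2.044
v 0.071 1.82 -0.546
v -0.182 2.858 -1.984
v -0.237 1.936 -0.486
v -0.516 2.84 -2.007
v -0.571 1.918 -0.509
v -0.798 2.691 -2.109
v -0.854 1.769 -0.611
v -0.965 2.446 -2.266
v -1.02 1.524 -0.768
v -0.977 2.161 -2.442
v -1.033 1.239 -0.944
v -0.833 1.901 -2.596
v -0.888 0.979 -1.098
v -0.565 1.726 -2.694
v -0.62 0.804 -1.196
v -0.234 1.676 -2.713
v -0.289 0.754 -1.215
f 2 4 1
f 5 2 1
f 1 4 3
f 3 5 1
f 2 8 4
f 6 2 5
f 6 8 2
f 4 8 3
f 7 5 3
f 3 8 7
f 7 6 5
f 8 6 7
f 10 12 9
f 13 10 9
f 9 12 11
f 11 13 9
f 10 16 12
f 14 10 13
f 14 16 10
f 12 16 11
f 15 13 11
f 11 16 15
f 15 14 13
f 16 14 15
f 18 17 20
f 18 20 19
f 20 17 21
f 20 21 19
f 21 17 22
f 21 22 19
f 22 17 23
f 22 23 19
f 23 17 24
f 23 24 19
f 24 17 25
f 24 25 19
f 25 17 26
f 25 26 19
f 26 17 27
f 26 27 19
f 27 17 28
f 27 28 19
f 28 17 29
f 28 29 19
f 29 17 30
f 29 30 19
f 30 17 31
f 30 31 19
f 31 17 18
f 31 18 19
f 33 35 32
f 36 33 32
f 32 35 34
f 34 36 32
f 33 39 35
f 37 33 36
f 37 39 33
f 35 39 34
f 38 36 34
f 34 39 38
f 38 37 36
f 39 37 38
f 41 40 44
f 41 44 42
f 42 44 45
f 42 45 43
f 44 40 46
f 44 46 45
f 45 46 47
f 45 47 43
f 46 40 48
f 46 48 47
f 47 48 49
f 47 49 43
f 48 40 50
f 48 50 49
f 49 50 51
f 49 51 43
f 50 40 52
f 50 52 51
f 51 52 53
f 51 53 43
f 52 40 54
f 52 54 53
f 53 54 55
f 53 55 43
f 54 40 56
f 54 56 55
f 55 56 57
f 55 57 43
f 56 40 58
f 56 58 57
f 57 58 59
f 57 59 43
f 58 40 60
f 58 60 59
f 59 60 61
f 59 61 43
f 60 40 62
f 60 62 61
f 61 62 63
f 61 63 43
f 62 40 64
f 62 64 63
f 63 64 65
f 63 65 43
f 64 40 66
f 64 66 65
f 65 66 67
f 65 67 43
f 66 40 41
f 66 41 67
f 67 41 42
f 67 42 43



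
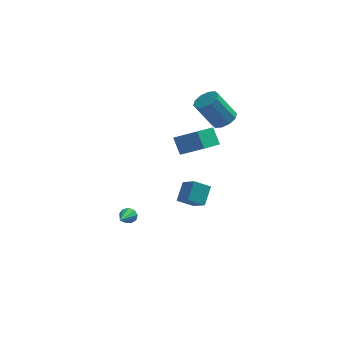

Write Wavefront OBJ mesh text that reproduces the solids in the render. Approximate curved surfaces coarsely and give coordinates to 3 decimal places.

v 0.419 0.198 2.055
v 1.859 -0.41 3.063
v 1.25 1.476 1.638
v 2.69 0.868 2.646
v 0.87 -0.428 1.034
v 2.31 -1.036 2.042
v 1.701 0.85 0.617
v 3.141 0.242 1.625
v 3.308 1.748 2.826
v 3.812 2.348 3.204
v 2.715 2.153 4.973
v 2.212 1.552 4.594
v 3.396 2.6 2.974
v 2.3 2.405 4.743
v 2.947 2.527 2.688
v 1.851 2.332 4.456
v 2.636 2.156 2.454
v 1.539 1.961 4.223
v 2.582 1.629 2.362
v 1.485 1.434 4.131
v 2.805 1.147 2.447
v 1.708 0.952 4.216
v 3.22 0.895 2.677
v 2.124 0.7 4.446
v 3.669 0.968 2.964
v 2.573 0.773 4.732
v 3.981 1.339 3.197
v 2.884 1.144 4.966
v 4.035 1.866 3.289
v 2.938 1.671 5.058
v -2.163 -0.878 -4.238
v -1.979 -1.128 -4.716
v -2.477 -2.442 -3.542
v -1.682 -1.078 -4.469
v -1.609 -0.935 -4.114
v -1.796 -0.765 -3.817
v -2.154 -0.648 -3.716
v -2.516 -0.639 -3.86
v -2.713 -0.742 -4.18
v -2.652 -0.909 -4.528
v -2.362 -1.061 -4.739
v 1.635 -4.091 -0.32
v 1.909 -3.094 0.594
v 0.921 -3.266 -1.008
v 1.194 -2.269 -0.094
v 2.566 -3.791 -0.926
v 2.839 -2.794 -0.012
v 1.851 -2.966 -1.614
v 2.125 -1.969 -0.7
f 2 4 1
f 5 2 1
f 1 4 3
f 3 5 1
f 2 8 4
f 6 2 5
f 6 8 2
f 4 8 3
f 7 5 3
f 3 8 7
f 7 6 5
f 8 6 7
f 10 9 13
f 10 13 11
f 11 13 14
f 11 14 12
f 13 9 15
f 13 15 14
f 14 15 16
f 14 16 12
f 15 9 17
f 15 17 16
f 16 17 18
f 16 18 12
f 17 9 19
f 17 19 18
f 18 19 20
f 18 20 12
f 19 9 21
f 19 21 20
f 20 21 22
f 20 22 12
f 21 9 23
f 21 23 22
f 22 23 24
f 22 24 12
f 23 9 25
f 23 25 24
f 24 25 26
f 24 26 12
f 25 9 27
f 25 27 26
f 26 27 28
f 26 28 12
f 27 9 29
f 27 29 28
f 28 29 30
f 28 30 12
f 29 9 10
f 29 10 30
f 30 10 11
f 30 11 12
f 32 31 34
f 32 34 33
f 34 31 35
f 34 35 33
f 35 31 36
f 35 36 33
f 36 31 37
f 36 37 33
f 37 31 38
f 37 38 33
f 38 31 39
f 38 39 33
f 39 31 40
f 39 40 33
f 40 31 41
f 40 41 33
f 41 31 32
f 41 32 33
f 43 45 42
f 46 43 42
f 42 45 44
f 44 46 42
f 43 49 45
f 47 43 46
f 47 49 43
f 45 49 44
f 48 46 44
f 44 49 48
f 48 47 46
f 49 47 48



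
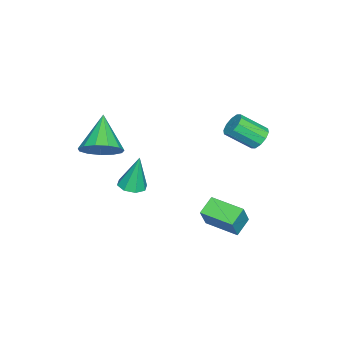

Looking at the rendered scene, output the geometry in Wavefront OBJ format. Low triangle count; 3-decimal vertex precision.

v -0.948 -2.886 -3.075
v -0.611 -3.393 -2.958
v -1.072 -2.594 -1.445
v -0.343 -3.004 -3.008
v -0.431 -2.546 -3.097
v -0.821 -2.287 -3.173
v -1.286 -2.379 -3.191
v -1.553 -2.768 -3.142
v -1.466 -3.226 -3.053
v -1.076 -3.485 -2.977
v 2.275 -2.894 1.13
v 2.691 -2.426 1.748
v 1.025 -3.266 2.25
v 2.388 -2.111 1.515
v 2.049 -2.044 1.159
v 1.782 -2.247 0.794
v 1.672 -2.655 0.535
v 1.753 -3.139 0.465
v 2 -3.546 0.606
v 2.334 -3.745 0.913
v 2.65 -3.674 1.289
v 2.847 -3.355 1.614
v 2.862 -2.89 1.785
v 1.089 1.319 -1.97
v 1.664 1.276 -0.975
v 1.409 2.676 -2.096
v 1.984 2.633 -1.101
v 1.816 1.107 -2.399
v 2.391 1.064 -1.404
v 2.136 2.464 -2.525
v 2.711 2.421 -1.53
v -1.356 2.234 0.589
v -1.051 2 0.169
v -0.718 0.992 0.97
v -1.024 1.226 1.391
v -0.839 2.215 0.351
v -0.507 1.207 1.152
v -0.825 2.437 0.624
v -0.492 1.429 1.425
v -1.013 2.581 0.884
v -0.681 1.573 1.685
v -1.333 2.593 1.031
v -1.001 1.585 1.833
v -1.662 2.468 1.01
v -1.329 1.46 1.811
v -1.873 2.253 0.828
v -1.541 1.245 1.629
v -1.888 2.031 0.555
v -1.555 1.023 1.356
v -1.699 1.887 0.295
v -1.367 0.879 1.096
v -1.379 1.875 0.147
v -1.047 0.867 0.949
f 2 1 4
f 2 4 3
f 4 1 5
f 4 5 3
f 5 1 6
f 5 6 3
f 6 1 7
f 6 7 3
f 7 1 8
f 7 8 3
f 8 1 9
f 8 9 3
f 9 1 10
f 9 10 3
f 10 1 2
f 10 2 3
f 12 11 14
f 12 14 13
f 14 11 15
f 14 15 13
f 15 11 16
f 15 16 13
f 16 11 17
f 16 17 13
f 17 11 18
f 17 18 13
f 18 11 19
f 18 19 13
f 19 11 20
f 19 20 13
f 20 11 21
f 20 21 13
f 21 11 22
f 21 22 13
f 22 11 23
f 22 23 13
f 23 11 12
f 23 12 13
f 25 27 24
f 28 25 24
f 24 27 26
f 26 28 24
f 25 31 27
f 29 25 28
f 29 31 25
f 27 31 26
f 30 28 26
f 26 31 30
f 30 29 28
f 31 29 30
f 33 32 36
f 33 36 34
f 34 36 37
f 34 37 35
f 36 32 38
f 36 38 37
f 37 38 39
f 37 39 35
f 38 32 40
f 38 40 39
f 39 40 41
f 39 41 35
f 40 32 42
f 40 42 41
f 41 42 43
f 41 43 35
f 42 32 44
f 42 44 43
f 43 44 45
f 43 45 35
f 44 32 46
f 44 46 45
f 45 46 47
f 45 47 35
f 46 32 48
f 46 48 47
f 47 48 49
f 47 49 35
f 48 32 50
f 48 50 49
f 49 50 51
f 49 51 35
f 50 32 52
f 50 52 51
f 51 52 53
f 51 53 35
f 52 32 33
f 52 33 53
f 53 33 34
f 53 34 35



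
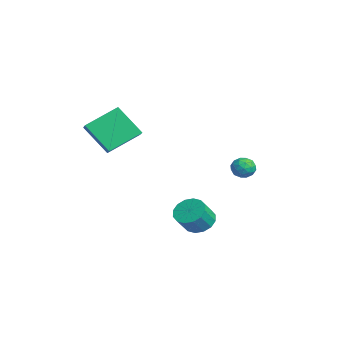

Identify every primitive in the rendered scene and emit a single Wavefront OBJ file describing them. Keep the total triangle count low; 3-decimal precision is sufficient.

v 1.626 0.857 -1.671
v 2.239 0.476 -2.257
v 2.786 -0.217 -1.236
v 2.174 0.163 -0.649
v 2.452 0.878 -2.099
v 2.999 0.184 -1.078
v 2.443 1.274 -1.825
v 2.99 0.58 -0.804
v 2.216 1.558 -1.51
v 2.763 0.865 -0.489
v 1.83 1.654 -1.238
v 2.378 0.961 -0.217
v 1.39 1.537 -1.082
v 1.938 0.844 -0.061
v 1.014 1.237 -1.084
v 1.561 0.544 -0.063
v 0.801 0.836 -1.242
v 1.348 0.142 -0.221
v 0.81 0.44 -1.516
v 1.357 -0.254 -0.495
v 1.037 0.155 -1.831
v 1.584 -0.538 -0.81
v 1.422 0.059 -2.103
v 1.97 -0.634 -1.082
v 1.862 0.176 -2.259
v 2.41 -0.517 -1.238
v -4.083 -4.169 3.338
v -4.472 -2.298 4.387
v -3.136 -3.056 1.706
v -3.525 -1.186 2.756
v -3.075 -4.254 3.864
v -3.464 -2.384 4.914
v -2.128 -3.142 2.233
v -2.517 -1.271 3.282
v -1.334 4.387 1.146
v -0.785 4.539 0.68
v -1.135 3.221 1
v -0.586 3.373 0.534
v -0.515 3.528 1.25
v -0.638 4.248 1.34
v -1.282 3.512 0.34
v -1.405 4.232 0.43
v -0.753 3.998 0.182
v -0.278 4.008 0.745
v -1.642 3.752 0.935
v -1.167 3.762 1.498
v -1.077 4.565 0.926
v -0.843 3.195 0.754
v -0.801 3.286 1.175
v -0.479 3.376 0.901
v -0.99 4.394 1.314
v -0.668 4.484 1.04
v -0.509 3.89 1.375
v -1.252 3.276 0.64
v -0.93 3.366 0.366
v -1.441 4.384 0.779
v -1.119 4.474 0.505
v -1.411 3.87 0.305
v -0.735 4.336 0.359
v -0.618 3.652 0.273
v -1.028 3.733 0.159
v -1.1 4.156 0.212
v -0.456 4.342 0.69
v -0.34 3.658 0.604
v -0.298 3.749 1.025
v -0.37 4.172 1.078
v -0.438 4.025 0.397
v -1.58 4.102 1.076
v -1.464 3.418 0.99
v -1.55 3.588 0.602
v -1.622 4.011 0.655
v -1.302 4.108 1.407
v -1.185 3.424 1.321
v -0.82 3.604 1.468
v -0.892 4.027 1.521
v -1.482 3.735 1.283
f 2 1 5
f 2 5 3
f 3 5 6
f 3 6 4
f 5 1 7
f 5 7 6
f 6 7 8
f 6 8 4
f 7 1 9
f 7 9 8
f 8 9 10
f 8 10 4
f 9 1 11
f 9 11 10
f 10 11 12
f 10 12 4
f 11 1 13
f 11 13 12
f 12 13 14
f 12 14 4
f 13 1 15
f 13 15 14
f 14 15 16
f 14 16 4
f 15 1 17
f 15 17 16
f 16 17 18
f 16 18 4
f 17 1 19
f 17 19 18
f 18 19 20
f 18 20 4
f 19 1 21
f 19 21 20
f 20 21 22
f 20 22 4
f 21 1 23
f 21 23 22
f 22 23 24
f 22 24 4
f 23 1 25
f 23 25 24
f 24 25 26
f 24 26 4
f 25 1 2
f 25 2 26
f 26 2 3
f 26 3 4
f 28 30 27
f 31 28 27
f 27 30 29
f 29 31 27
f 28 34 30
f 32 28 31
f 32 34 28
f 30 34 29
f 33 31 29
f 29 34 33
f 33 32 31
f 34 32 33
f 35 72 51
f 72 46 75
f 51 75 40
f 72 75 51
f 35 51 47
f 51 40 52
f 47 52 36
f 51 52 47
f 35 47 56
f 47 36 57
f 56 57 42
f 47 57 56
f 35 56 68
f 56 42 71
f 68 71 45
f 56 71 68
f 35 68 72
f 68 45 76
f 72 76 46
f 68 76 72
f 36 52 63
f 52 40 66
f 63 66 44
f 52 66 63
f 40 75 53
f 75 46 74
f 53 74 39
f 75 74 53
f 46 76 73
f 76 45 69
f 73 69 37
f 76 69 73
f 45 71 70
f 71 42 58
f 70 58 41
f 71 58 70
f 42 57 62
f 57 36 59
f 62 59 43
f 57 59 62
f 38 64 50
f 64 44 65
f 50 65 39
f 64 65 50
f 38 50 48
f 50 39 49
f 48 49 37
f 50 49 48
f 38 48 55
f 48 37 54
f 55 54 41
f 48 54 55
f 38 55 60
f 55 41 61
f 60 61 43
f 55 61 60
f 38 60 64
f 60 43 67
f 64 67 44
f 60 67 64
f 39 65 53
f 65 44 66
f 53 66 40
f 65 66 53
f 37 49 73
f 49 39 74
f 73 74 46
f 49 74 73
f 41 54 70
f 54 37 69
f 70 69 45
f 54 69 70
f 43 61 62
f 61 41 58
f 62 58 42
f 61 58 62
f 44 67 63
f 67 43 59
f 63 59 36
f 67 59 63



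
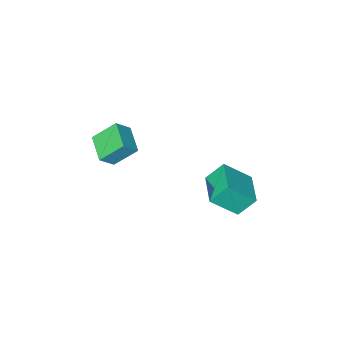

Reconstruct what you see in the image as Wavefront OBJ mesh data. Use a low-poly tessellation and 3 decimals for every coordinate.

v 1.771 -4.159 2.036
v 0.545 -3.432 3.337
v 2.349 -2.44 1.621
v 1.123 -1.713 2.922
v 2.697 -4.247 2.958
v 1.471 -3.52 4.259
v 3.275 -2.528 2.543
v 2.049 -1.801 3.844
v -2.31 3.054 1.111
v -3.252 3.513 2.32
v -1.271 4.969 1.194
v -2.213 5.428 2.402
v -0.907 2.232 2.518
v -1.849 2.691 3.726
v 0.132 4.147 2.6
v -0.81 4.606 3.809
f 2 4 1
f 5 2 1
f 1 4 3
f 3 5 1
f 2 8 4
f 6 2 5
f 6 8 2
f 4 8 3
f 7 5 3
f 3 8 7
f 7 6 5
f 8 6 7
f 10 12 9
f 13 10 9
f 9 12 11
f 11 13 9
f 10 16 12
f 14 10 13
f 14 16 10
f 12 16 11
f 15 13 11
f 11 16 15
f 15 14 13
f 16 14 15



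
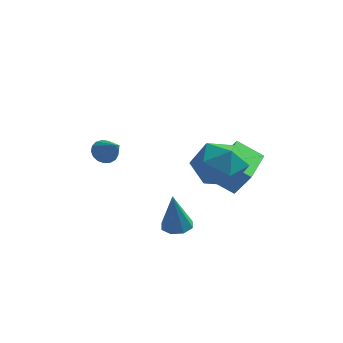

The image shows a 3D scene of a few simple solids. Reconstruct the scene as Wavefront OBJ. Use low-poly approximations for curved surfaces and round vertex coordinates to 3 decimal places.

v -3.243 -0.071 1.253
v -2.938 -0.243 0.766
v -2.397 -0.709 2.007
v -2.815 0.007 0.839
v -2.79 0.238 1.008
v -2.869 0.399 1.232
v -3.034 0.452 1.462
v -3.246 0.385 1.643
v -3.458 0.214 1.735
v -3.62 -0.022 1.717
v -3.696 -0.27 1.593
v -3.668 -0.471 1.39
v -3.542 -0.582 1.157
v -3.348 -0.575 0.945
v -3.13 -0.452 0.804
v 0.407 -2.106 -1.277
v 1.045 -2.157 -1.278
v 0.373 -2.554 0.517
v 0.893 -1.704 -1.168
v 0.456 -1.487 -1.122
v -0.01 -1.633 -1.167
v -0.231 -2.056 -1.277
v -0.079 -2.508 -1.387
v 0.358 -2.725 -1.433
v 0.823 -2.58 -1.388
v 2.112 -0.226 2.438
v 2.871 -0.854 1.755
v 0.629 -1.266 1.745
v 1.388 -1.894 1.062
v 1.406 -2.023 2.253
v 2.323 -1.381 2.682
v 1.177 -0.739 0.818
v 2.094 -0.097 1.247
v 2.293 -1.171 0.754
v 2.435 -1.965 1.641
v 1.065 -0.155 1.859
v 1.207 -0.949 2.746
v 1.723 1.163 -0.924
v 0.599 1.056 -0.184
v 1.654 3.303 -0.719
v 0.53 3.195 0.02
v 2.43 1.085 0.14
v 1.306 0.977 0.879
v 2.361 3.224 0.344
v 1.237 3.117 1.084
f 2 1 4
f 2 4 3
f 4 1 5
f 4 5 3
f 5 1 6
f 5 6 3
f 6 1 7
f 6 7 3
f 7 1 8
f 7 8 3
f 8 1 9
f 8 9 3
f 9 1 10
f 9 10 3
f 10 1 11
f 10 11 3
f 11 1 12
f 11 12 3
f 12 1 13
f 12 13 3
f 13 1 14
f 13 14 3
f 14 1 15
f 14 15 3
f 15 1 2
f 15 2 3
f 17 16 19
f 17 19 18
f 19 16 20
f 19 20 18
f 20 16 21
f 20 21 18
f 21 16 22
f 21 22 18
f 22 16 23
f 22 23 18
f 23 16 24
f 23 24 18
f 24 16 25
f 24 25 18
f 25 16 17
f 25 17 18
f 26 37 31
f 26 31 27
f 26 27 33
f 26 33 36
f 26 36 37
f 27 31 35
f 31 37 30
f 37 36 28
f 36 33 32
f 33 27 34
f 29 35 30
f 29 30 28
f 29 28 32
f 29 32 34
f 29 34 35
f 30 35 31
f 28 30 37
f 32 28 36
f 34 32 33
f 35 34 27
f 39 41 38
f 42 39 38
f 38 41 40
f 40 42 38
f 39 45 41
f 43 39 42
f 43 45 39
f 41 45 40
f 44 42 40
f 40 45 44
f 44 43 42
f 45 43 44



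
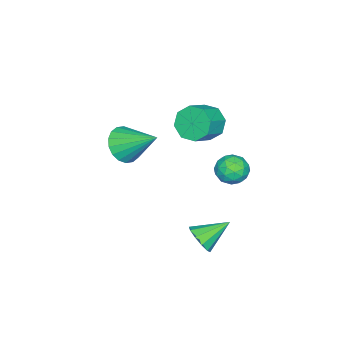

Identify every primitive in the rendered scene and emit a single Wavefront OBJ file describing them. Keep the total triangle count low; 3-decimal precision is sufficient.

v 1.358 1.507 -2.387
v 1.897 1.567 -1.798
v 0.342 2.453 -1.553
v 1.978 1.935 -2.117
v 1.823 2.14 -2.54
v 1.49 2.103 -2.904
v 1.107 1.838 -3.07
v 0.82 1.447 -2.975
v 0.739 1.078 -2.656
v 0.894 0.873 -2.234
v 1.227 0.91 -1.87
v 1.61 1.175 -1.703
v -1.5 2.456 0.643
v -0.679 2.484 0.826
v -1.461 1.096 0.674
v -0.64 1.124 0.857
v -1.206 1.38 1.424
v -1.23 2.221 1.405
v -0.91 1.359 0.095
v -0.934 2.2 0.076
v -0.314 1.806 0.487
v -0.498 1.819 1.308
v -1.642 1.761 0.192
v -1.826 1.774 1.013
v -1.093 2.589 0.732
v -1.047 0.991 0.768
v -1.38 1.141 1.101
v -0.897 1.158 1.209
v -1.417 2.435 1.072
v -0.935 2.451 1.18
v -1.244 1.802 1.531
v -1.205 1.129 0.32
v -0.723 1.145 0.428
v -1.243 2.422 0.291
v -0.76 2.439 0.399
v -0.896 1.778 -0.031
v -0.396 2.207 0.64
v -0.373 1.408 0.658
v -0.532 1.546 0.211
v -0.546 2.04 0.2
v -0.504 2.215 1.123
v -0.481 1.416 1.141
v -0.814 1.566 1.474
v -0.828 2.06 1.463
v -0.29 1.817 0.924
v -1.659 2.164 0.359
v -1.636 1.365 0.377
v -1.312 1.52 0.037
v -1.326 2.014 0.026
v -1.767 2.172 0.842
v -1.744 1.373 0.86
v -1.594 1.54 1.3
v -1.608 2.034 1.289
v -1.85 1.763 0.576
v -4.242 -1.129 0.741
v -3.839 -1.478 -0.094
v -2.696 -1.639 0.525
v -3.098 -1.291 1.359
v -3.768 -0.726 -0.03
v -2.625 -0.888 0.589
v -3.974 -0.211 0.486
v -2.831 -0.372 1.105
v -4.337 -0.233 1.151
v -3.194 -0.395 1.769
v -4.644 -0.781 1.575
v -3.501 -0.942 2.194
v -4.715 -1.532 1.511
v -3.572 -1.694 2.13
v -4.509 -2.048 0.995
v -3.366 -2.209 1.614
v -4.146 -2.025 0.331
v -3.003 -2.187 0.949
v -2.23 -4.342 -0.675
v -1.293 -4.638 -0.305
v -2.15 -2.578 0.535
v -1.181 -4.384 -0.682
v -1.276 -4.123 -1.057
v -1.561 -3.904 -1.356
v -1.978 -3.772 -1.521
v -2.445 -3.753 -1.518
v -2.869 -3.851 -1.348
v -3.167 -4.046 -1.045
v -3.279 -4.299 -0.669
v -3.183 -4.561 -0.294
v -2.899 -4.779 0.006
v -2.481 -4.911 0.171
v -2.015 -4.93 0.168
v -1.59 -4.832 -0.002
f 2 1 4
f 2 4 3
f 4 1 5
f 4 5 3
f 5 1 6
f 5 6 3
f 6 1 7
f 6 7 3
f 7 1 8
f 7 8 3
f 8 1 9
f 8 9 3
f 9 1 10
f 9 10 3
f 10 1 11
f 10 11 3
f 11 1 12
f 11 12 3
f 12 1 2
f 12 2 3
f 13 50 29
f 50 24 53
f 29 53 18
f 50 53 29
f 13 29 25
f 29 18 30
f 25 30 14
f 29 30 25
f 13 25 34
f 25 14 35
f 34 35 20
f 25 35 34
f 13 34 46
f 34 20 49
f 46 49 23
f 34 49 46
f 13 46 50
f 46 23 54
f 50 54 24
f 46 54 50
f 14 30 41
f 30 18 44
f 41 44 22
f 30 44 41
f 18 53 31
f 53 24 52
f 31 52 17
f 53 52 31
f 24 54 51
f 54 23 47
f 51 47 15
f 54 47 51
f 23 49 48
f 49 20 36
f 48 36 19
f 49 36 48
f 20 35 40
f 35 14 37
f 40 37 21
f 35 37 40
f 16 42 28
f 42 22 43
f 28 43 17
f 42 43 28
f 16 28 26
f 28 17 27
f 26 27 15
f 28 27 26
f 16 26 33
f 26 15 32
f 33 32 19
f 26 32 33
f 16 33 38
f 33 19 39
f 38 39 21
f 33 39 38
f 16 38 42
f 38 21 45
f 42 45 22
f 38 45 42
f 17 43 31
f 43 22 44
f 31 44 18
f 43 44 31
f 15 27 51
f 27 17 52
f 51 52 24
f 27 52 51
f 19 32 48
f 32 15 47
f 48 47 23
f 32 47 48
f 21 39 40
f 39 19 36
f 40 36 20
f 39 36 40
f 22 45 41
f 45 21 37
f 41 37 14
f 45 37 41
f 56 55 59
f 56 59 57
f 57 59 60
f 57 60 58
f 59 55 61
f 59 61 60
f 60 61 62
f 60 62 58
f 61 55 63
f 61 63 62
f 62 63 64
f 62 64 58
f 63 55 65
f 63 65 64
f 64 65 66
f 64 66 58
f 65 55 67
f 65 67 66
f 66 67 68
f 66 68 58
f 67 55 69
f 67 69 68
f 68 69 70
f 68 70 58
f 69 55 71
f 69 71 70
f 70 71 72
f 70 72 58
f 71 55 56
f 71 56 72
f 72 56 57
f 72 57 58
f 74 73 76
f 74 76 75
f 76 73 77
f 76 77 75
f 77 73 78
f 77 78 75
f 78 73 79
f 78 79 75
f 79 73 80
f 79 80 75
f 80 73 81
f 80 81 75
f 81 73 82
f 81 82 75
f 82 73 83
f 82 83 75
f 83 73 84
f 83 84 75
f 84 73 85
f 84 85 75
f 85 73 86
f 85 86 75
f 86 73 87
f 86 87 75
f 87 73 88
f 87 88 75
f 88 73 74
f 88 74 75



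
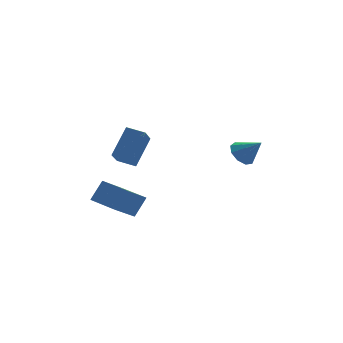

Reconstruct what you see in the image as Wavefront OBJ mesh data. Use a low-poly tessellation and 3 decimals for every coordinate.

v -3.613 -2.734 2.022
v -4.188 -3.877 3.048
v -2.64 -1.942 3.449
v -3.215 -3.084 4.475
v -2.805 -3.336 1.805
v -3.38 -4.478 2.831
v -1.832 -2.543 3.232
v -2.407 -3.686 4.258
v -4.021 1.215 -2.738
v -3.265 1.597 -1.636
v -2.673 2.207 -4.006
v -1.917 2.589 -2.904
v -3.103 -0.209 -2.876
v -2.347 0.173 -1.774
v -1.755 0.783 -4.144
v -0.999 1.165 -3.042
v 3.397 -1.467 0.896
v 4.084 -1.382 0.42
v 4.183 -2.173 1.904
v 4.033 -0.932 0.774
v 3.686 -0.733 1.186
v 3.203 -0.877 1.462
v 2.811 -1.297 1.473
v 2.693 -1.796 1.215
v 2.905 -2.142 0.807
v 3.347 -2.171 0.441
v 3.812 -1.871 0.289
f 2 4 1
f 5 2 1
f 1 4 3
f 3 5 1
f 2 8 4
f 6 2 5
f 6 8 2
f 4 8 3
f 7 5 3
f 3 8 7
f 7 6 5
f 8 6 7
f 10 12 9
f 13 10 9
f 9 12 11
f 11 13 9
f 10 16 12
f 14 10 13
f 14 16 10
f 12 16 11
f 15 13 11
f 11 16 15
f 15 14 13
f 16 14 15
f 18 17 20
f 18 20 19
f 20 17 21
f 20 21 19
f 21 17 22
f 21 22 19
f 22 17 23
f 22 23 19
f 23 17 24
f 23 24 19
f 24 17 25
f 24 25 19
f 25 17 26
f 25 26 19
f 26 17 27
f 26 27 19
f 27 17 18
f 27 18 19



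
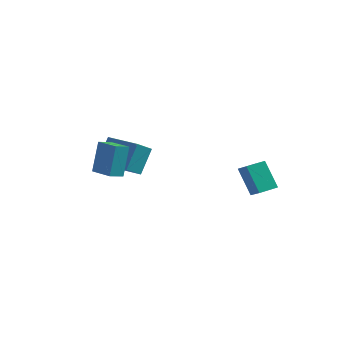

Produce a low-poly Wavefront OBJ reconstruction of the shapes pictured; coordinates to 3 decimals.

v 2.805 3.235 -0.787
v 1.872 3.528 0.783
v 3.326 4.253 -0.667
v 2.392 4.546 0.903
v 3.548 2.794 -0.263
v 2.614 3.087 1.307
v 4.068 3.812 -0.143
v 3.135 4.105 1.427
v -3.107 -2.538 1.831
v -3.114 -1.94 3.666
v -2.811 -1.759 1.579
v -2.818 -1.162 3.414
v -1.762 -2.998 1.986
v -1.769 -2.401 3.821
v -1.466 -2.22 1.734
v -1.473 -1.622 3.569
v -4.467 1.327 0.264
v -4.454 -0.092 1.164
v -4.384 2.285 1.774
v -4.371 0.866 2.674
v -2.649 1.294 0.186
v -2.636 -0.125 1.086
v -2.566 2.252 1.696
v -2.553 0.833 2.596
f 2 4 1
f 5 2 1
f 1 4 3
f 3 5 1
f 2 8 4
f 6 2 5
f 6 8 2
f 4 8 3
f 7 5 3
f 3 8 7
f 7 6 5
f 8 6 7
f 10 12 9
f 13 10 9
f 9 12 11
f 11 13 9
f 10 16 12
f 14 10 13
f 14 16 10
f 12 16 11
f 15 13 11
f 11 16 15
f 15 14 13
f 16 14 15
f 18 20 17
f 21 18 17
f 17 20 19
f 19 21 17
f 18 24 20
f 22 18 21
f 22 24 18
f 20 24 19
f 23 21 19
f 19 24 23
f 23 22 21
f 24 22 23



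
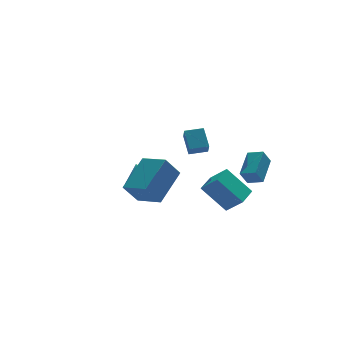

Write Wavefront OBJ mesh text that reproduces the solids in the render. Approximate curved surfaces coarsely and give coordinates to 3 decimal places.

v -3.844 -3.745 -1.582
v -4.604 -3.795 -0.503
v -4.496 -2.501 -1.982
v -5.255 -2.552 -0.904
v -2.405 -2.648 -0.516
v -3.164 -2.699 0.562
v -3.056 -1.405 -0.917
v -3.816 -1.455 0.162
v -0.006 -2.618 -3.676
v -0.965 -1.772 -2.367
v 0.859 -1.808 -3.565
v -0.1 -0.962 -2.256
v 0.54 -3.318 -2.824
v -0.419 -2.472 -1.515
v 1.405 -2.508 -2.713
v 0.446 -1.662 -1.404
v 0.457 2.849 -2.308
v 0.59 3.844 -1.513
v 0.625 3.361 -2.978
v 0.759 4.356 -2.183
v 1.441 2.644 -2.217
v 1.575 3.639 -1.422
v 1.61 3.156 -2.887
v 1.743 4.151 -2.092
v -2.368 2.274 -3.651
v -1.991 1.741 -3.076
v -2.352 3.086 -2.909
v -1.72 1.876 -3.229
v -1.547 2.071 -3.446
v -1.499 2.298 -3.695
v -1.583 2.521 -3.936
v -1.787 2.706 -4.135
v -2.079 2.826 -4.26
v -2.415 2.861 -4.292
v -2.744 2.808 -4.226
v -3.016 2.673 -4.073
v -3.188 2.477 -3.856
v -3.236 2.251 -3.608
v -3.152 2.028 -3.366
v -2.948 1.843 -3.168
v -2.656 1.723 -3.043
v -2.32 1.687 -3.011
v 0.587 -2.818 -1.153
v 1.134 -3.415 -0.892
v 1.52 -1.679 -0.501
v 2.066 -2.275 -0.24
v 1.034 -2.745 -1.92
v 1.58 -3.341 -1.659
v 1.966 -1.605 -1.268
v 2.513 -2.202 -1.007
f 2 4 1
f 5 2 1
f 1 4 3
f 3 5 1
f 2 8 4
f 6 2 5
f 6 8 2
f 4 8 3
f 7 5 3
f 3 8 7
f 7 6 5
f 8 6 7
f 10 12 9
f 13 10 9
f 9 12 11
f 11 13 9
f 10 16 12
f 14 10 13
f 14 16 10
f 12 16 11
f 15 13 11
f 11 16 15
f 15 14 13
f 16 14 15
f 18 20 17
f 21 18 17
f 17 20 19
f 19 21 17
f 18 24 20
f 22 18 21
f 22 24 18
f 20 24 19
f 23 21 19
f 19 24 23
f 23 22 21
f 24 22 23
f 26 25 28
f 26 28 27
f 28 25 29
f 28 29 27
f 29 25 30
f 29 30 27
f 30 25 31
f 30 31 27
f 31 25 32
f 31 32 27
f 32 25 33
f 32 33 27
f 33 25 34
f 33 34 27
f 34 25 35
f 34 35 27
f 35 25 36
f 35 36 27
f 36 25 37
f 36 37 27
f 37 25 38
f 37 38 27
f 38 25 39
f 38 39 27
f 39 25 40
f 39 40 27
f 40 25 41
f 40 41 27
f 41 25 42
f 41 42 27
f 42 25 26
f 42 26 27
f 44 46 43
f 47 44 43
f 43 46 45
f 45 47 43
f 44 50 46
f 48 44 47
f 48 50 44
f 46 50 45
f 49 47 45
f 45 50 49
f 49 48 47
f 50 48 49

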